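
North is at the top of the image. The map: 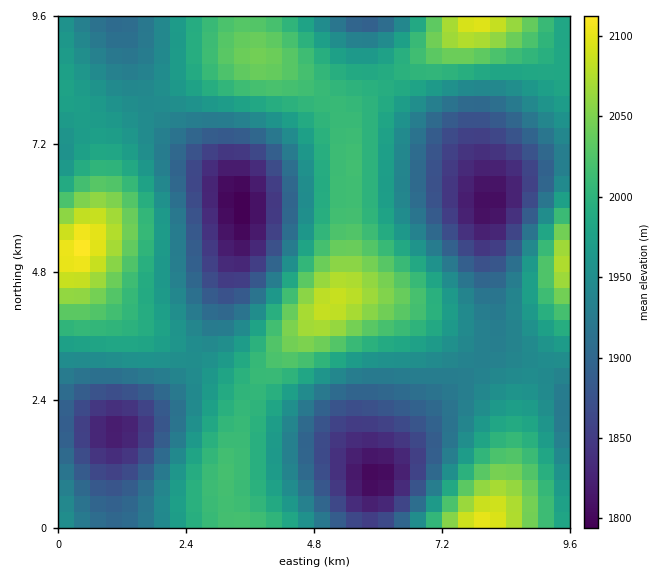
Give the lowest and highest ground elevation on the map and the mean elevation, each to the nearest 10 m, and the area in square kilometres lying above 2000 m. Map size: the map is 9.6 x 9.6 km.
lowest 1790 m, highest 2110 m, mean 1950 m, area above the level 24.6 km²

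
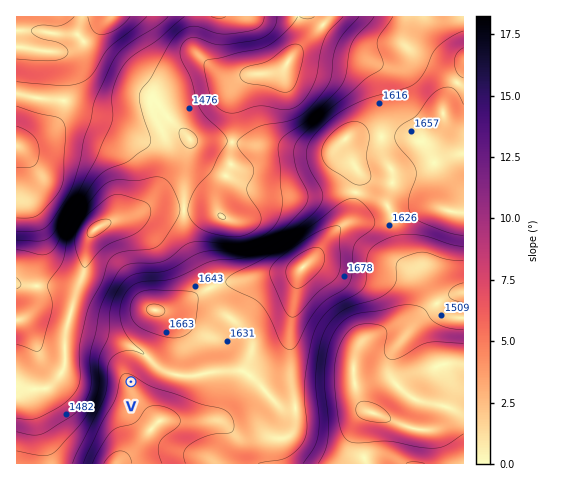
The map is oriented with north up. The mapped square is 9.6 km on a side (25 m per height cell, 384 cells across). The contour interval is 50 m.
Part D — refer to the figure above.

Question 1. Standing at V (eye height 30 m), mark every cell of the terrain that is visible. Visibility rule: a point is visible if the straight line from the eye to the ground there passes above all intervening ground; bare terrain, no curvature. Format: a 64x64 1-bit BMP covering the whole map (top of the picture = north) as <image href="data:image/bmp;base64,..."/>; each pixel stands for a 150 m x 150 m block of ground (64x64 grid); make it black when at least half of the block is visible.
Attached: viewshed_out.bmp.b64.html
<image width="64" height="64" href="data:image/bmp;base64,Qk0+AgAAAAAAAD4AAAAoAAAAQAAAAEAAAAABAAEAAAAAAAACAAATCwAAEwsAAAIAAAAAAAAA////AAAAAAD/DgAAAAAAAP8fgAAAAAAA/5/AAAAAAAD/j8AAAAAAAP+P4AAAAAAA/8/gAAEAAAD/j/AIAYAAAP4P/DwDgAAA/Af//g8AAAD4B//+HwAAAPgD////AAAA+AP///8AAAD8A////wAAAPwD////AAAA/AP///8AAAD8A////wAAAPwD//7/AAAA/Af//H8AAAD+D//4fwAAAP4P/+B/AAAA/h//AP8AAAD/B/wD/wAAAP/AgAP/AAAA/8AAB/8AAAD/wAAP/4AAAP/AAAf/gAAA/8AAB/+AAAD/wAAAf4AAAP/AAAAfAAAA/8AAAAYAAAD/gAAAAAAAAP+AAAAAAAAA/4AAAAAAAAD/gAAAAAAAAP/AAAAAAAAA/8AAAAAAAAD/4AAAAAAAAP/gAAAAAAAA//AAAAAAAAD/8AAAAAAAAP/4AAAAHwAA//gAAAA/gAD//AAAAD+AAP/+AAAAP4AA//4AAAA/AAD//gAAAB8AAA/+AAAAHwMAA/4AAAAAA4AB/gAAAAAAQAH/AAAAAABwAf8AAAAAADgB/wAAAAAAOAH/AAAAAAAQA/8AAAAAAAAP/wAAAAAAAD//AAAAAAAAf/8AAAAAAAP//4AAAAAAA///gAAAAAADwH/AAAAAAAAAP8AAAAAAAAB/4AAAAAAAAP/wAAAAAADP//AAAAAAAA=="/>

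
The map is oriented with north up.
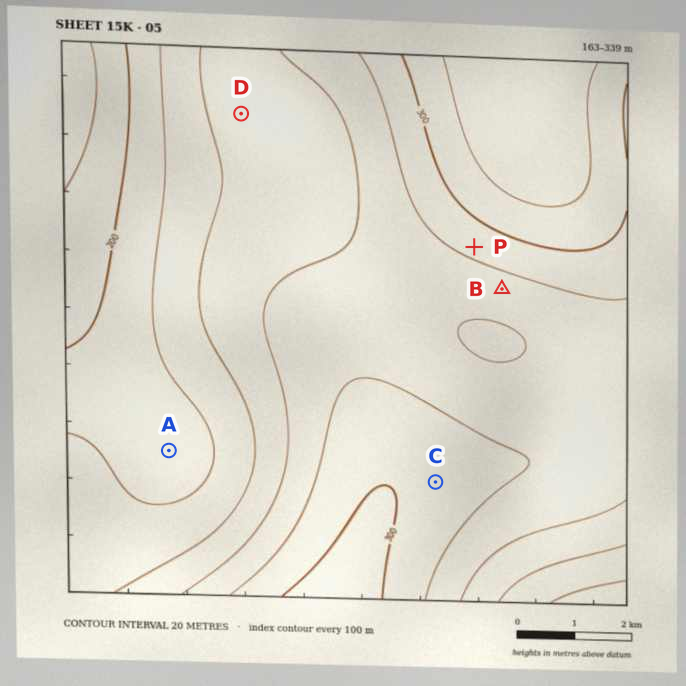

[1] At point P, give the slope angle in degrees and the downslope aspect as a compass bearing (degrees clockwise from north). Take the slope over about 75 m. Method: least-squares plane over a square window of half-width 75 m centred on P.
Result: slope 2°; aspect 206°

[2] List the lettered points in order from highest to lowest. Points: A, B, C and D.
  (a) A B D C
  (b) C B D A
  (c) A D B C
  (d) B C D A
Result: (b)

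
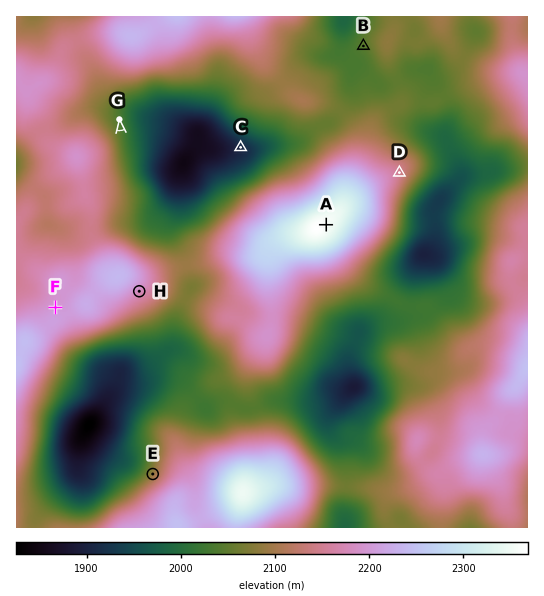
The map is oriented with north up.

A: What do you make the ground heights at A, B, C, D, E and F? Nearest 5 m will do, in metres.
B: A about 2365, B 2045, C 1910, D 2150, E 2090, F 2200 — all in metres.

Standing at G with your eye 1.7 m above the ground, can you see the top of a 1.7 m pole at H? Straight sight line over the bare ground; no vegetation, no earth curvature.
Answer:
no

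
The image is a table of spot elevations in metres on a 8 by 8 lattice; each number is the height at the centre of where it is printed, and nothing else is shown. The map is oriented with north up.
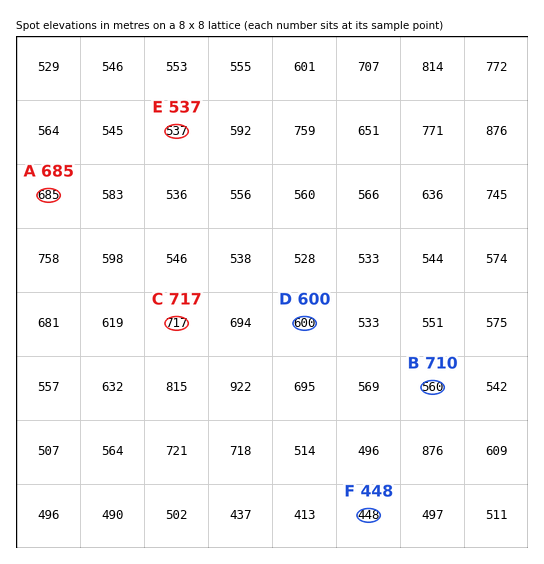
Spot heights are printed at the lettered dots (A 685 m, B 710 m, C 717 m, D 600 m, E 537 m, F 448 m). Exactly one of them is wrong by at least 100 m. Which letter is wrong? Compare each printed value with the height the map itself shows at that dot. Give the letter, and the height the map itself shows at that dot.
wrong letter B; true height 560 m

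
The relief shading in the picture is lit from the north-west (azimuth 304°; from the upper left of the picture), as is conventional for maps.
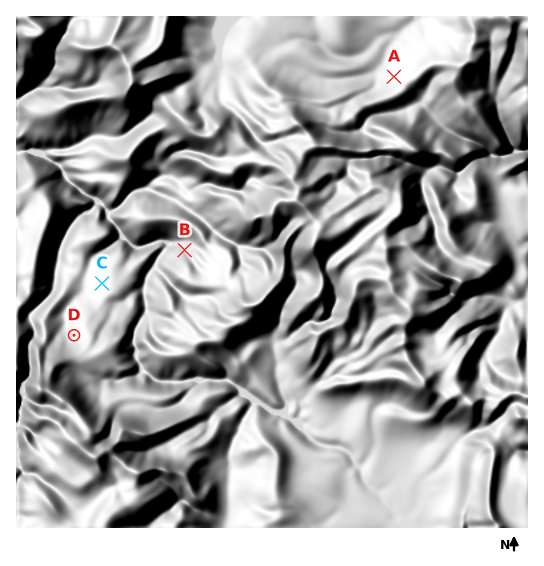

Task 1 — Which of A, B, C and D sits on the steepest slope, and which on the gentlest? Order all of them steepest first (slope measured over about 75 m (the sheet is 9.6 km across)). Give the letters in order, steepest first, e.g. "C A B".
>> B D A C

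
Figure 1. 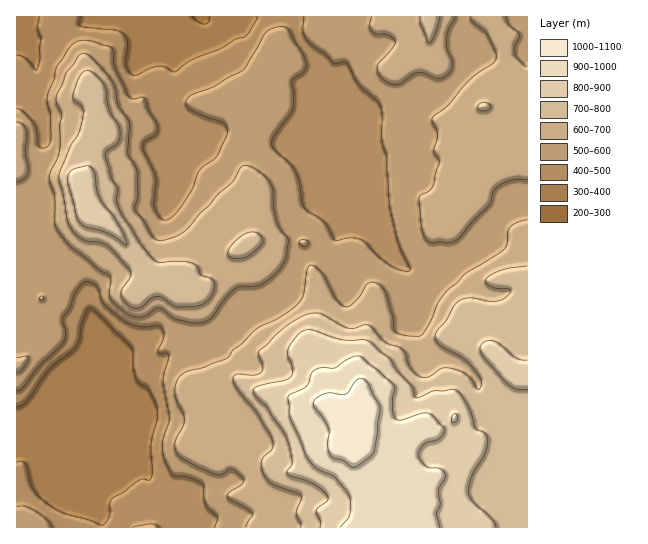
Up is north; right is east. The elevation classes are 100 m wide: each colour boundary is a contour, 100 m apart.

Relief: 300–1070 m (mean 610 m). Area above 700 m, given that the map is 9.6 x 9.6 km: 23.1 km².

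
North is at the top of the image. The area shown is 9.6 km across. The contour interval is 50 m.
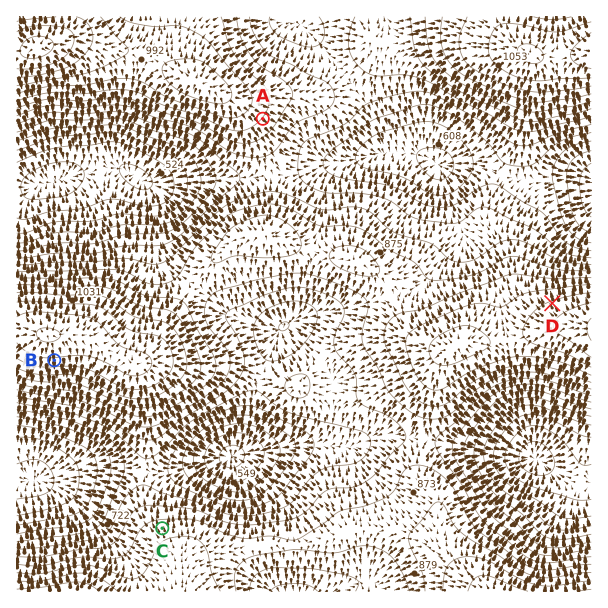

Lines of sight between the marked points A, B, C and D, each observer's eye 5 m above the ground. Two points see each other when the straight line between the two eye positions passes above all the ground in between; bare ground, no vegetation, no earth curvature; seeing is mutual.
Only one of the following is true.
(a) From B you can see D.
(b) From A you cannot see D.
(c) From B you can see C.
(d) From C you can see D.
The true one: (c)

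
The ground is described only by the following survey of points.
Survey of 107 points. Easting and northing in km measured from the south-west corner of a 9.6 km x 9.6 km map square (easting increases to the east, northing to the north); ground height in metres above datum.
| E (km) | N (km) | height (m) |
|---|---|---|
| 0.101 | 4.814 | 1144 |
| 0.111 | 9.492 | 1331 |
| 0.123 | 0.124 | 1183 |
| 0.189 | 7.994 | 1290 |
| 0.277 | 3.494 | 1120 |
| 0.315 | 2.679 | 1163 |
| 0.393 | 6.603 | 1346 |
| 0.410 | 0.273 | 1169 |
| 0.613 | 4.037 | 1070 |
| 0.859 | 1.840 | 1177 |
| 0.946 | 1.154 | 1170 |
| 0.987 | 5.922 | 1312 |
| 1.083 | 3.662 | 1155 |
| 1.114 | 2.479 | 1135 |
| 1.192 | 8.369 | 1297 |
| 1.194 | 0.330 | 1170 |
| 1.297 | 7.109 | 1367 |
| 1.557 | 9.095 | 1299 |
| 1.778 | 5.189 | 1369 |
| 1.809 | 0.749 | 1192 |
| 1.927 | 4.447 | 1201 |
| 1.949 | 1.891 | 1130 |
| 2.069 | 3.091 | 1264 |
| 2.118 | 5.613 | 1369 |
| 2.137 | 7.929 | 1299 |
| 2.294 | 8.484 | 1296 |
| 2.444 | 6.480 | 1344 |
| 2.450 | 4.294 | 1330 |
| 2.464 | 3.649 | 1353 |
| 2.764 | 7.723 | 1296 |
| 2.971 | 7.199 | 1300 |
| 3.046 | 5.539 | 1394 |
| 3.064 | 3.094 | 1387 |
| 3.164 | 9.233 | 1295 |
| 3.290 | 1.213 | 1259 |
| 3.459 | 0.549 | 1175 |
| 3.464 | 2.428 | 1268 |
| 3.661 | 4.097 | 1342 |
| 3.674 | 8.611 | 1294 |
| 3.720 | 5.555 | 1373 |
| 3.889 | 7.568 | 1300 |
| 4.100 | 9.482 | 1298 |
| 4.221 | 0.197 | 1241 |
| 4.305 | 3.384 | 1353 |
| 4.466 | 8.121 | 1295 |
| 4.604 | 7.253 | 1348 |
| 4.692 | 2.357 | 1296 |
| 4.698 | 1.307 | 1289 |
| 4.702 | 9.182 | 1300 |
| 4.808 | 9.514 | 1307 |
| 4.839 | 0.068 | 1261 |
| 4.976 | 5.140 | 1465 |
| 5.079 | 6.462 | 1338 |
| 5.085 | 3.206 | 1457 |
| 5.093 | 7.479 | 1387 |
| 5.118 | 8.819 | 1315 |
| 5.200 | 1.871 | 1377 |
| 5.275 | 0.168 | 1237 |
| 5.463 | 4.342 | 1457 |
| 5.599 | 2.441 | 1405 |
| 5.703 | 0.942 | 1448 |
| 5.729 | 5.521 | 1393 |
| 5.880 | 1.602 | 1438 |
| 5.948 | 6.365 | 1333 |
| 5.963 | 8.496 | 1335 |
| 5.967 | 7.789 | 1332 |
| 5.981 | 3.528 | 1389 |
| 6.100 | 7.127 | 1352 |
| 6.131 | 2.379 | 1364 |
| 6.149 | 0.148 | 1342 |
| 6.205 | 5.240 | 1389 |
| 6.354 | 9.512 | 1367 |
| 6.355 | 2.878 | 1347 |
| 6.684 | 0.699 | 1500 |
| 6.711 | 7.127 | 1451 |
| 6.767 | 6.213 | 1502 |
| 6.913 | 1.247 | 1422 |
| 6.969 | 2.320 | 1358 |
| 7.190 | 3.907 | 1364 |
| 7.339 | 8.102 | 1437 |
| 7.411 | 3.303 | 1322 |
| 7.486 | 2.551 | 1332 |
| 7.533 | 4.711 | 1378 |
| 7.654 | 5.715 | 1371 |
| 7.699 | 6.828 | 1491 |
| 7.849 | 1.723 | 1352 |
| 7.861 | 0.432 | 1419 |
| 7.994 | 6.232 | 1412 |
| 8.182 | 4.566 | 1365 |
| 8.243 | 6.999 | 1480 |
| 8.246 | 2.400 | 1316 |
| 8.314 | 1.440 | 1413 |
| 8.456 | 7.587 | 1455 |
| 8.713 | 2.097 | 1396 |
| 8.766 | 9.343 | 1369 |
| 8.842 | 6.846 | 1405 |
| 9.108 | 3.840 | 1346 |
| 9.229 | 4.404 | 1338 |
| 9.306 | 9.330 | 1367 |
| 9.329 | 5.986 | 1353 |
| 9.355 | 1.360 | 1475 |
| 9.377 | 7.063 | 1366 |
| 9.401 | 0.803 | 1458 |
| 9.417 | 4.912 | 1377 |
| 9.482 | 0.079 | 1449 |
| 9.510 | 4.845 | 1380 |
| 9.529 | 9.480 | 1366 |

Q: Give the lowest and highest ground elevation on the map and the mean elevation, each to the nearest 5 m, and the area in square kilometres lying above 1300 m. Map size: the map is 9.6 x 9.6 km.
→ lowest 1070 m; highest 1520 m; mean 1335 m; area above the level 63.7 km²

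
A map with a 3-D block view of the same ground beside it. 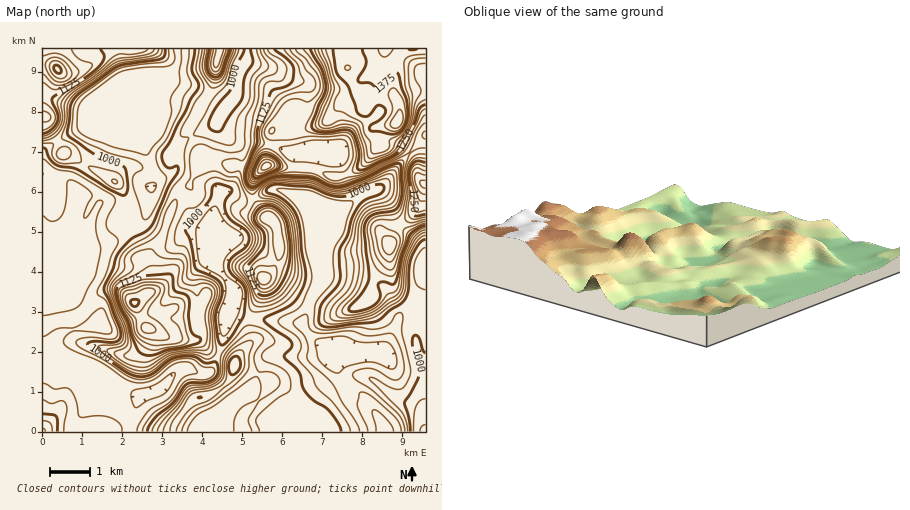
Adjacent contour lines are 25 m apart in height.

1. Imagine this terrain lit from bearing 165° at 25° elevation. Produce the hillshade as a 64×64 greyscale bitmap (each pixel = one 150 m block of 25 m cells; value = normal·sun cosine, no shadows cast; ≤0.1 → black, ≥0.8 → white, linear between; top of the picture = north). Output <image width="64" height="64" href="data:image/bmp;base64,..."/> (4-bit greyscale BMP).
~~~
<image width="64" height="64" href="data:image/bmp;base64,Qk12CAAAAAAAAHYAAAAoAAAAQAAAAEAAAAABAAQAAAAAAAAIAAATCwAAEwsAABAAAAAAAAAAAAAAABEREQAiIiIAMzMzAERERABVVVUAZmZmAHd3dwCIiIgAmZmZAKqqqgC7u7sAzMzMAN3d3QDu7u4A////AGeId2ZmZmd2VERWiZh3d3dmZ3d3d3d3d3d3d3d3d2VmVnh3ZmZmZ3ZUM0V5mId3dmd3d3d3d3d3ZmZmd3iHdmZFeIdmZmZndlQyI1mpmHd2Z4iId3d3d3ZmZmZ3iIh2ZlVnh3ZmZnd2VDIRJquqmHZmeZiHd3d3ZmZmd3iJmHZmZVZ3d2Znd3dlQyETeru5h2VnmZh3d3ZmZmd3iJmYdmZmVmd3d3d3d3ZUMhFGiruodmZ5mYh3ZmZmd3iJmIdmZmZWZ3d3d3d4h3ZUIREkabqXdniZiHdmZmd3eJmHZVZmZmZnd3d3d4mpmGUxAAAEm6mHd4iHd3ZmZneJmHZVVWZmZmd3d3eJq8y6hlMREAFauod3d3d3d2Zmd4iHZVVVZndmZnd3eJq8zdyoZERVMkiql3ZmZ3dmZmZmZmVVVVZmd3dnd3iJq7u83cqHZ5l0R5mHZVVmZmVWZmVERVVmZnd3d3d4iau7qqvN3cupq6Y0eIdlVmZmZmZmZVRFVmZnd3d4iJmqqpiImr3u7ty7piJXiHd3d3d3d3dmZmZnd3d3d3iJmZl1RFeZvN7/7cqWITaJmIiIiHd3d3d3d3d3d3d3d3d3ZDESV5qrzN3LuoYxJHiYiHd3d4iHiIiZiId3d4d3ZlQzIiNYmqmZmYeJhkMzVnd2ZmZ4mpmYmZqZh3d3iIdmVURVVWeJiHd3ZmiHVEREVVVVVom7y7qZqqmHZmd4iHd3Zmd2ZmdmZmd2d3dlRFVVVmZmeKvN3LqqmYdmZ2d3d3h3d3h3ZVVnd3d3iHVFZnd3iIdmeaze3cqZh2Z3ZmZnd4h3eJmGZneIh3iYdlV4mZmZmHZmeKzd3LqYd3dmZmZ3iHd4mZmHZ3iHeaqHZXmruqmZdlVVaKvNy7mHd3d3ZmeIh2d3iphlVnd5updlabzLqpl2REM0V5vMy5dmd3d3ZniHVERoqXVFZmeal2VovMu6mYZEQzM1aJrMp2Z3d3d2ZmUyEjRoh1RFVWiId2i8y7qZh1REREVmeauod3d3d3ZlQhABESRndUQzNXiYeJu7qqmIdVVURWeJmph3d3d3d2VCERERI0eHUyIleamHeJqqmYd2ZVVVZ4mpiHd3d3d3dlQzMzRERnh1M0V4mGVVeZmYd3dmZlVomaqYd3d3d3d2ZVVmVVVVZ4ZVZmZVQ0RomYd3d2ZmZmeJqph3d3d3d3ZlVWZmZURGd2Z2VCISRWiZd3d3ZmdmZ4mqqYd3d3d3d2VERVZmVEV3d3ZkIRJFeJh3d3ZmZmZniau7mHd3d3d3dkMzRWd2VWd3d2VDIjV3iId3dmVVZmd4mrupd3d3d3d3ZUMzV3dmZ3d3dmVDRWd3iHd3ZERWZmZ5vLp3d3d3d3h3ZDNGeHZ3d3d3d2ZmZ3eId3dlRFZmZVec3Hd3d3d3eId2VEV4h3iHd3iJiIh3d3d3d3ZURVZVVpzud3d3d3Znd3dlRXiIiId3iZmZmYdmd3d3dlQzREVWnO93d3d3dmZ3d3ZEaJiZmHeJmHZ3dVVnd3d3ZDIiI0V63nd3d3d2ZWd3dlRXiImZh3d2UyNDNGd3d3dkMRERI1esd3d3d3dlZ3d2VEaIiamHZlVTABEkZ3d3iHZCEREiNYl3d3d3d3d3d3ZkRXiImYdlVmUQATVneImqqGQiIjM0eXd3d3d4mZh3dmVFZ4iIh2ZnmWMkZ4iZrN3cp1REQzR5d3d3eImqqYd3dURXd3iIh3i92omru7zN7/7cqHVURXh3d3iJmZiIh3h3VEV3iJmph5///u7u7d3d7//sqGVFZneImZmYdmaIiIh2RWiZqqqVW////u7suYis///bdTRUeJqqmHdlVniIeIhlZ4mZmZQTr//buql1RFeu//62IjOJq7qHZlVVZ3Z3iHZneIh3dQAnmXdmZVVURFnf/+owEoiaqXZlVVVVVmZ4dmZ3dlRUEAEkVVVVZmZURq3//YISh2d3ZlVVVVVWVVd2VmZlVEUgACV3d3d3d2ZVes3utjOXVVVVRVVVVmZURndVVVVVVUIkaJmZiIiIdmZnibzJZNuFRERVVmZmZlRFd2VVVVZmVFeZmaqqq6qXd3d4rMqG3bhlVWZmd3d3ZURndmVWZmZlV5iIiazd3Ll3iJnN25i8yodmZ3d3d3d2VEZ4d2ZmZlQ0aHd3ic3dy4d3ib3cupq6mHd3d3d3d3dlRWiIdmZmZDJHh3ZVervLqHZlery6d4iYd3d3d3d3d2VEV5mHZlVVQzV4dlM2iZmZh2RGmqplaIiHd3d3d3d3dlRGiYd2VEVENGd3VDR4iIiIdlZ5q1Z5qph3d3d3d3d3ZVVomHdlRFRERWZUM1d3d3iHZnirZ5u7qYd3d3d3d2ZmVFeZh2ZVVUM0VVQiRnd3d3d2aJp5vN3cqHd3d3d3ZmVUV5qYdmVVUzNEVDNGd2Z3ZmZniIm97u7LmHd3d3d2ZmZnq6h2ZVVUM0VVVWd3ZmZlZnd3ibzN7u25h3d3d3dmd3m8uXZVREVVZndmeIh2ZmVXd3eJmZm87typmIiId3Z3ib25dlQ0RWZniHZ4iId3ZmeHd3d2Zni83dy7qqmYdmZmnLqHZVVmd3eIh2d3iHdmZ4iIVDRWZnm93e7dy6h2VURqu5dmZ4iIiIiHZmZ3d2ZnialDNFZmZ4q83d3cqHZlQ0i7qHd4mZmZiId2Zmd3Zmeau0M0ZnZmeJq8zMuYdmVDN7uod3iZmZmId3d3d3d2Z4q7"/>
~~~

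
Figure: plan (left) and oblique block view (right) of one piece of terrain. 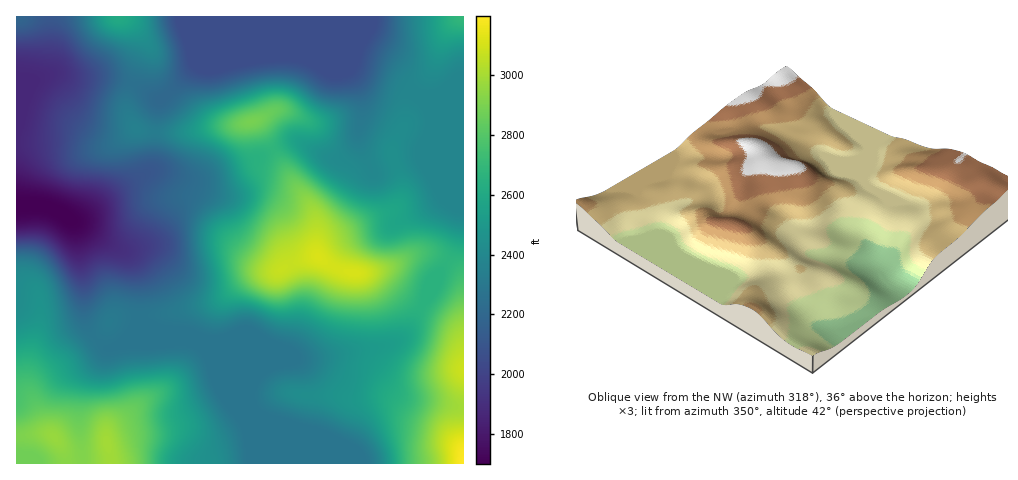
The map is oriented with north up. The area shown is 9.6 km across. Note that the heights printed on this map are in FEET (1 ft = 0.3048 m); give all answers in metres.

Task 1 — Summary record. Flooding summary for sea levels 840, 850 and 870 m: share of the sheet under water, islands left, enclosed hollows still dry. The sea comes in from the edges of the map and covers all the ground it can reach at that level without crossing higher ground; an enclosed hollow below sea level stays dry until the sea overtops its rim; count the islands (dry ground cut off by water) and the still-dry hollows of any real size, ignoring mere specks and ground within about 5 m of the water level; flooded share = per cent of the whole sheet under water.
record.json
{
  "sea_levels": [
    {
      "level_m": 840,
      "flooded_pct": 83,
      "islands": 2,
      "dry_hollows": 0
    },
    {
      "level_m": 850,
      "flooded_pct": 84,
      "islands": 2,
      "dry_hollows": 0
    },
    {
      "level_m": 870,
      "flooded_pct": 88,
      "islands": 2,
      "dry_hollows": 0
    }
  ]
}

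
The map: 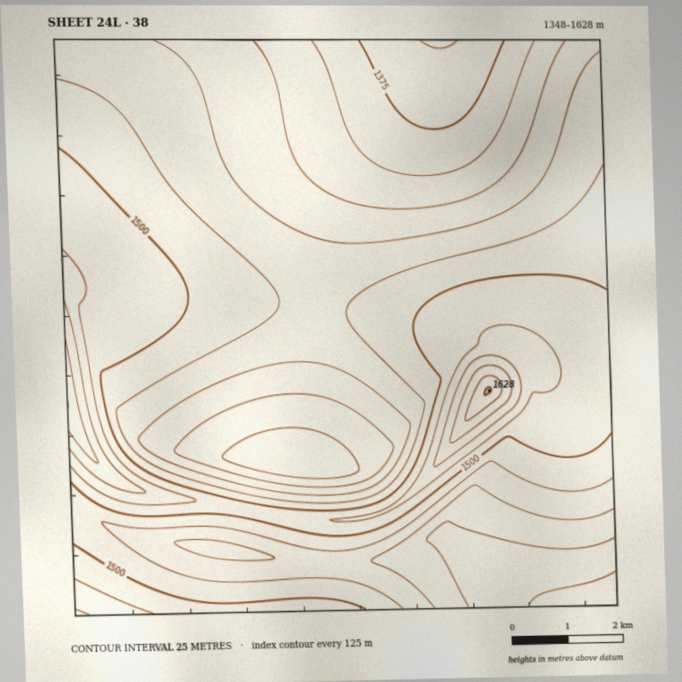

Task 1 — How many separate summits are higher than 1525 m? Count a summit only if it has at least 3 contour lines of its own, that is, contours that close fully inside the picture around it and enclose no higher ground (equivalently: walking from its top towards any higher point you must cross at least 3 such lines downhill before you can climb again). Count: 1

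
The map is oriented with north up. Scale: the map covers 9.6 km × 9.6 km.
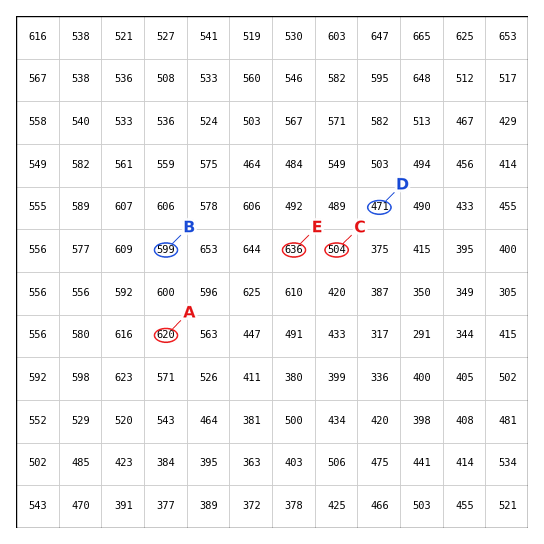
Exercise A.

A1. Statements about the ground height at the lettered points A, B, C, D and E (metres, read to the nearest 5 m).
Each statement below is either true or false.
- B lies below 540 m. false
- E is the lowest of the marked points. false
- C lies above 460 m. true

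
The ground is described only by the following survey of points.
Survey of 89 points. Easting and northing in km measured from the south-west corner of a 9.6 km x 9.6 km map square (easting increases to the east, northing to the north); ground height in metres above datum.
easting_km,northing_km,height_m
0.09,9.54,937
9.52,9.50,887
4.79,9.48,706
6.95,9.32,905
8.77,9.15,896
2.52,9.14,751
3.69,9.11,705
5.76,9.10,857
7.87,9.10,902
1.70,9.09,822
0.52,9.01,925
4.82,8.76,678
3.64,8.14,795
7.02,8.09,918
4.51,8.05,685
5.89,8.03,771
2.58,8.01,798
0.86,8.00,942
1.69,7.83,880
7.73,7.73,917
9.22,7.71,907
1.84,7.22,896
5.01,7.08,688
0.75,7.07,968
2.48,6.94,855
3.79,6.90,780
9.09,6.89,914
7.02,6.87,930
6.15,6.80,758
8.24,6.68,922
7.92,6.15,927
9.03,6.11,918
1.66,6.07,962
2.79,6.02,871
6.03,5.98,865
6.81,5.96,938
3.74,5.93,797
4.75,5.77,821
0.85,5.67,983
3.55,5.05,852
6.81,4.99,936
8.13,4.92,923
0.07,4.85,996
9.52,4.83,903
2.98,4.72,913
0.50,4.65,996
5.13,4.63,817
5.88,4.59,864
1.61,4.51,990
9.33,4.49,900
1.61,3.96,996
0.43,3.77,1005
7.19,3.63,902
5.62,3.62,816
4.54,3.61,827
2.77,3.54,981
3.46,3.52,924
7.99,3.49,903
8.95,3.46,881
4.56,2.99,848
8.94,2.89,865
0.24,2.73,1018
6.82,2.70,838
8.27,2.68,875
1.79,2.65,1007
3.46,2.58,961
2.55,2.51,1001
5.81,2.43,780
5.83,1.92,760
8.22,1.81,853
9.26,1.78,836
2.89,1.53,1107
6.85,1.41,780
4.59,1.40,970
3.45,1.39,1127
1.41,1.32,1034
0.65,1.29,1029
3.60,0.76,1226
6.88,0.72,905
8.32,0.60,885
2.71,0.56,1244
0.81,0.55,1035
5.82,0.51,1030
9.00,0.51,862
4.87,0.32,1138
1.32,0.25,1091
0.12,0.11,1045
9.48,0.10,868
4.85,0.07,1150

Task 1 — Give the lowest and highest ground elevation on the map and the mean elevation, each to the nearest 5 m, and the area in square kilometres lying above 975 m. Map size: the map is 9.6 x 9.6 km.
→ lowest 665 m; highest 1255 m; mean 905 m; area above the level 22.2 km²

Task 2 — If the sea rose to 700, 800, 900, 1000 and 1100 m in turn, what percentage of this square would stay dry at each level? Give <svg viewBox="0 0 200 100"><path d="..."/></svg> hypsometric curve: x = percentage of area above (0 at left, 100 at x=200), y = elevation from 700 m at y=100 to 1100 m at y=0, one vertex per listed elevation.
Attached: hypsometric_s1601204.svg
<svg viewBox="0 0 200 100"><path d="M193 100l-26-25-60-25-75-25-21-25"/></svg>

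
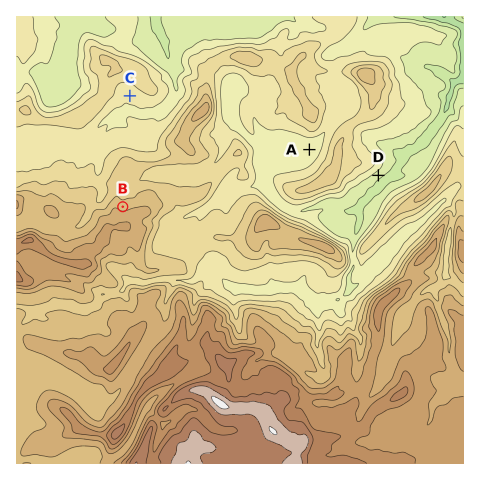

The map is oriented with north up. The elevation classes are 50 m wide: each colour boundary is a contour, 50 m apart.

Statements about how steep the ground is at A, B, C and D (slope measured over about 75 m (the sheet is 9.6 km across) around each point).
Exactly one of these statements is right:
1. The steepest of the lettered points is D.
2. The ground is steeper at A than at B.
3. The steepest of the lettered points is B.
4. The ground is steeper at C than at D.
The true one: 1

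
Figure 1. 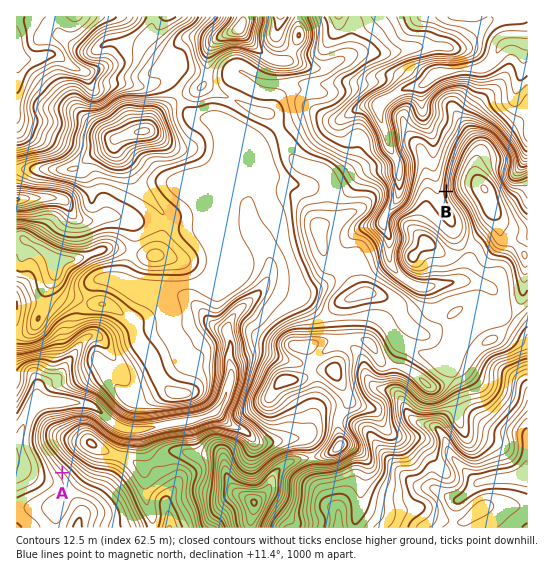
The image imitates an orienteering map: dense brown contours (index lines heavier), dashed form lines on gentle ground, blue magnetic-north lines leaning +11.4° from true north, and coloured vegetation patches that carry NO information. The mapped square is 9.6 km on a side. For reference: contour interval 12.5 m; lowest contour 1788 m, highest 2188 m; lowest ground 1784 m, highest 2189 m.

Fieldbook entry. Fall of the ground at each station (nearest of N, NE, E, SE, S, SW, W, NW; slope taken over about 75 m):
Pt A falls SW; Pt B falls W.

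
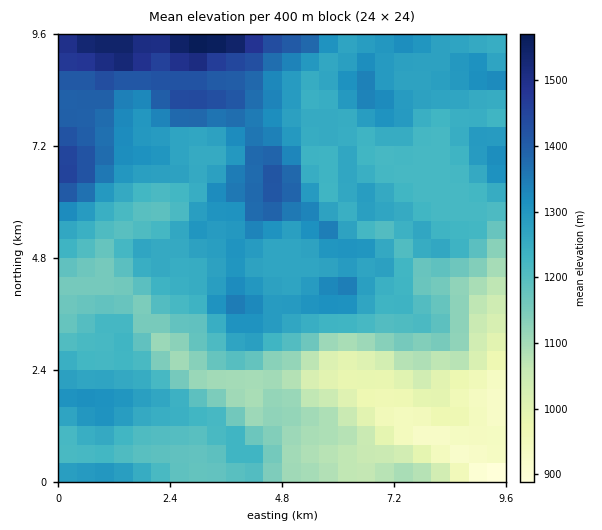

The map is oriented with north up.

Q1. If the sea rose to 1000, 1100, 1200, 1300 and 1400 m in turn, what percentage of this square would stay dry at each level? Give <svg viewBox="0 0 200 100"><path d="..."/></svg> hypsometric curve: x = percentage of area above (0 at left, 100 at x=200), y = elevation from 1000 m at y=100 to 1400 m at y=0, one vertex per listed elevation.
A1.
<svg viewBox="0 0 200 100"><path d="M186 100l-18-25-31-25-86-25-34-25"/></svg>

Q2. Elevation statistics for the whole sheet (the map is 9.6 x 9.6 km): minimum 880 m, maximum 1580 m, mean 1230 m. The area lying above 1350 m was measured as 12.6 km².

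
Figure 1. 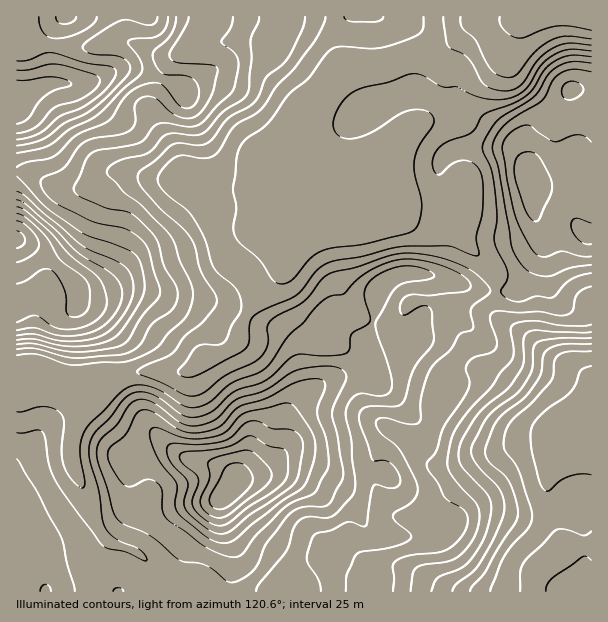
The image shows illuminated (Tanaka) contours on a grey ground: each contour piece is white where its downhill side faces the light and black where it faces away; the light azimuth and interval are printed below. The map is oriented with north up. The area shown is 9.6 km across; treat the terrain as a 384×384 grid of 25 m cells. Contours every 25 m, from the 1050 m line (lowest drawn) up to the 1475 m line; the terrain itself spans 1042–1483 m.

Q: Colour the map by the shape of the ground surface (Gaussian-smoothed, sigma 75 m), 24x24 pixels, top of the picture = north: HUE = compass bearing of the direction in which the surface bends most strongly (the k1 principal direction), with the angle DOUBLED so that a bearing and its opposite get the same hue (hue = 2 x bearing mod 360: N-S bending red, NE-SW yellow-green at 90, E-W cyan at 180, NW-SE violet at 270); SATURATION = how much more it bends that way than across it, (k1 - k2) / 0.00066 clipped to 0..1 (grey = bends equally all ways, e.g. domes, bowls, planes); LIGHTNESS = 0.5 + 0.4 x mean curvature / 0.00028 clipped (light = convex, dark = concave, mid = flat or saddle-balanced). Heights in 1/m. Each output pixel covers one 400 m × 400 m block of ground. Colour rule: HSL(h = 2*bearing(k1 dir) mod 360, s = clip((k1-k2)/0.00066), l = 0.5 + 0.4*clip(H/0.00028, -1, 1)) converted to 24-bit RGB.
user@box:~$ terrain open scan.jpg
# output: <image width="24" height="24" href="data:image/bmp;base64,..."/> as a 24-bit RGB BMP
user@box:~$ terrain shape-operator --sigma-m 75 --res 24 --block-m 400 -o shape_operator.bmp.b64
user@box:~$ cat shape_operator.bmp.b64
<image width="24" height="24" href="data:image/bmp;base64,Qk32BgAAAAAAADYAAAAoAAAAGAAAABgAAAABABgAAAAAAMAGAAATCwAAEwsAAAAAAAAAAAAAXHaUw8KeSkmOcoOgnqyudUyUkV9LhXVbjGVHzLA9K19Ucrt8qYSufFKIeI53rKB8eUdNfEcslYYjMYkkOmhuaG5/YI+ViLeQbYRwp7B1XF19WYt3hFY+WCIxmqxmfTNFpLIvl814VGqIWaVTYkRBg21gjFI8nmYxqDF7jH69p8Ofc6F0J09OQnFcc4B2hJJkdJd+g6SFc36afh52qEc+Y7G0kDZifhsz3/yEQpIyUYI9Q2w8ZC0qOXY0gc2nfZrQeW3Gt6HO3crVmIm0W02sO5+rUml6kI1kgK2LdpKJSEeZchB9ydmtS2SbbQ3r39H6+dLTiVCxjZ9JIzw0V8mjWLvEWcFvYDUzR5lCUqt8ycGmy4bQgpXBPj60dkOnl5urnqKBdKdyKwk3qCk7wNSRXUNtKzQUGHwO99S599L52MT1nK/rQ6rChL2tMiihnZvRg8zWY6yXYpx6g4imtHWaTjVtUXCOo5KOqYF+oaVXEAAzyebHwaqXYiaKwuP7zOn/stX4573Lrm3E1ZOsZoyxdK2VJzV4lNOXfilSxdE9Nm4tTVgtjWBIdkd+W3dygYZetGGbw4CBACVRn9XH2WiyhuDjjf/NMTdvaiJM87KJhE+H16+jqYe3hW6XSnOOYSIinT8+08aLfGFPT3hGNV44ZVBrbHd8f4B/X1Klz6CxHi6AHF9TzqDL2PPZRmCRIhw1UDx11+K94HHRzZNuqFs3emY6PA4ZZI8oSdOGwXukyn6ajVFMVWg3JWo5SXVZaoByYHI9gGQzfWtKKGg/CKkA698iXBYdJSU5O5RkjKxXhUtv5qK76rbhtnDQU03ay+XmXoGaQnp1xoitz4/XvqHMV5ezPJmqV3qILi4FMxoAcGoAJC8ESYQAN00CQm4WKWI8H2wdUmYzY01BrM1MkbRX4kaxvFSAqIh3xF+GRHVEUHpBm2ROucyfa4O+QhkqTjsZFCuum7Xmqd/LgtrDbuDDWX+6qHduNl9cRZ1TLEtXTopGtchhcEYwfm01ysiYX1iJs3ChrZPBd02on9bCx3tgSwQghRUrsbg1aWf7n7Pt7Nvw1tHpcKS9OUlthq2cXIGycp6fIoSXYbzSt4vTy4LMbbe0yDsnVLAtT5Z2rV5og6VUhUclihAnYD63s9rqxtT1W4pcSWFuzOW3j5jJ3K3dSmvWlqjMZoG+dX/Ac1ibLWxCJUc9y4GAolW/uZLp9Zy4L14gnbQyjdvjS2TzqoLgv2HCqstnP0YsYKBJPeC4sPXfolDCxn6iq3GXaFFzh55fRDpbmXZ9cGeENWRlObtcgKXAPqHQ7dH60cz/zNP/wlPnTAc6ijQ7vpGCvnWIqz501fD2sf7/TSp1fE1mpIBzw4qiZ2CuqYOtUTxwe4VofGJwaH51R4tAW3UrNlQbPWMOZkkMcTALeTMsZiyTq3ax0MeMb0uz0sDg5PXWfhxvdTBhY2t1sK6Ikpx8kVuNlkBigVx+cIN6dHB+foB+fYB3f39ydn5pZHlTZUVNsJ1nZYB1MzBpsjtq0+u0P2aXfcqC3XgAKQsKZGwudnpSg69IhW9KZkVWkFNmjYBtcW+GdHJ/f3+Af3+AgH9/gH9/fXx/WENssMF4b3iBIxROzqdm2OWkSmqMqolkViwIlY04TKJJSFwyhGQgeWwZJjkhd2U4d7BUXnSAdXV/f3+AgH5+gIB4foB9dnKAUkWSz8SbaU1cFg0op+Ca4/DbVjiji7qqZJklQ8ktYF48Xj49maFjpcWaRyJRhL43N8I+RlxdXn5pfYCAh2qAmHFdaoVSXX1nP3yJxpqvkmnUGiT2x/HKysFtXUaApH5y4NvwolzEgVZHKbiCfs/QujnJyyK4vuurT3ZGNVYwNo1PW356X2OMvYO+vZmuXouDSW9ZTn1AhIdUHp+fzbHo4JC7iFlTf5pRz4rDzFXd58nrdtJwDzQUGhYtj6nb3tzvnl3Xob/ZRZWmOWRZT4FqVZqPv5y3sn3EenmsYqCmYb1+JNijFmFo/zyi74Sjvq11kGPe1sfx1Nj388z/5cz/NbD/Z+zx3IfFz4/FdnGqvjmLSo51SYVuSHdXZoBDd4RQpoiKeWydss2hPHVcEiAhG11w7N/h3tnyN0UZjIgAMTIBMD0KzE8SiywJDjEGOU0dyLBCuTuQx2PBvou4T3J8ZEtUhIFTZYNDXYAyPpY1nb5igkR0Rmh4B3ZWbeFPnMR8ZUKE4JayxK/kNZjeVSPN79bjd7bgKSWkjc1+Tl6TXqidu4WSZlmyb166jZC4m6G4iam1erp7QFxMh3RYV2hcNXM2RXEGMy8A"/>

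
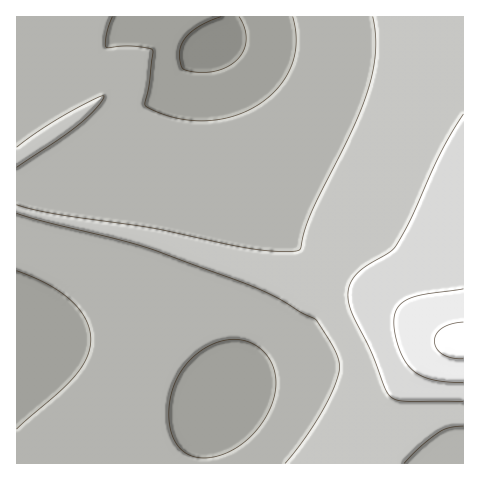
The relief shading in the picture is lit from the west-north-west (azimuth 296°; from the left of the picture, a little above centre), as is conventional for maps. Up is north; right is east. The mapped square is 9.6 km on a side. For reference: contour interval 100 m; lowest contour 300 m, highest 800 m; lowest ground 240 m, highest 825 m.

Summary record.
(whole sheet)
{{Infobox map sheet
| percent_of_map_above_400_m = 84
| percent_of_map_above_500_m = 33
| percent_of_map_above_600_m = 10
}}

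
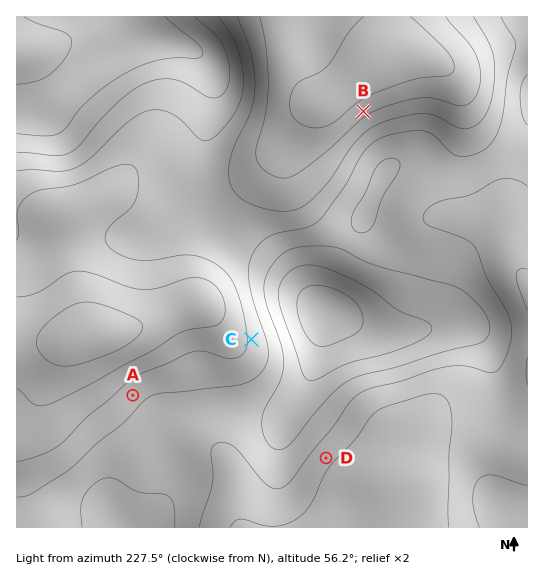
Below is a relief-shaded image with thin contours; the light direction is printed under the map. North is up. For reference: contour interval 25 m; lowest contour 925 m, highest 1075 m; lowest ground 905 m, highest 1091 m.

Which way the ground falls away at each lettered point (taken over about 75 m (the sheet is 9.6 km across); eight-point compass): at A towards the NW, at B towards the NW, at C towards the W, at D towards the SE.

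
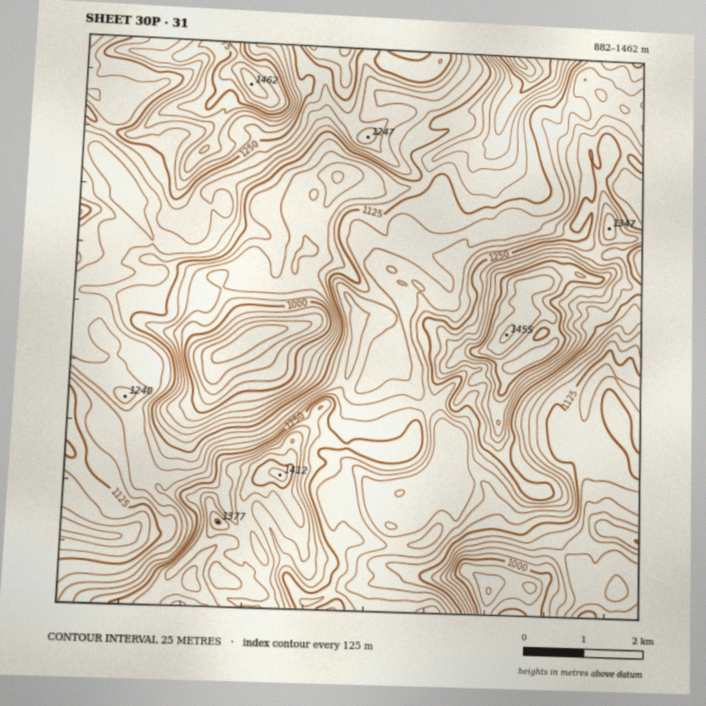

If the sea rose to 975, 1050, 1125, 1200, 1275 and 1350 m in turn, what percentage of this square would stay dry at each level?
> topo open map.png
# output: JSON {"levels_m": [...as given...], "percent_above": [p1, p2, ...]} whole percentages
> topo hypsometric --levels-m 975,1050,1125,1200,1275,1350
{"levels_m": [975, 1050, 1125, 1200, 1275, 1350], "percent_above": [97, 91, 72, 40, 18, 6]}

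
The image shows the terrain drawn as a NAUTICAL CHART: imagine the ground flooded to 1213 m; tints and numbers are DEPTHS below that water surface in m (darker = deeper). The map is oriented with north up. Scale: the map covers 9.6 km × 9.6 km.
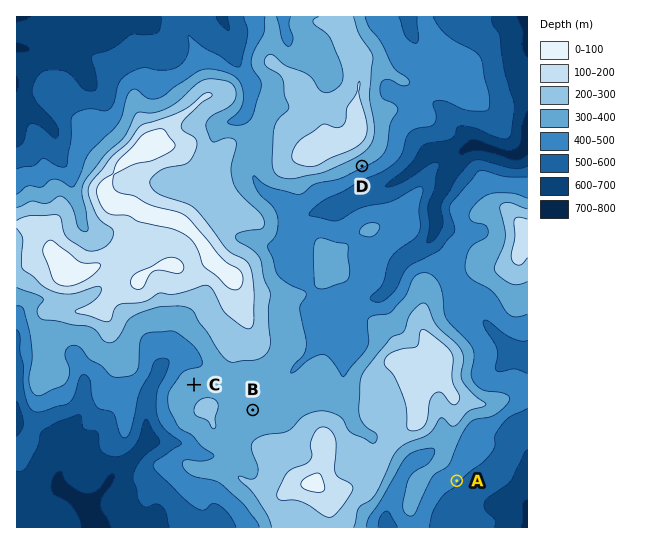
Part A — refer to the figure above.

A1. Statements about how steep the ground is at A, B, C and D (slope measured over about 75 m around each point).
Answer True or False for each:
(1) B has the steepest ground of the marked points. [False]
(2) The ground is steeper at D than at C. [True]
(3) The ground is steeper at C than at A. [False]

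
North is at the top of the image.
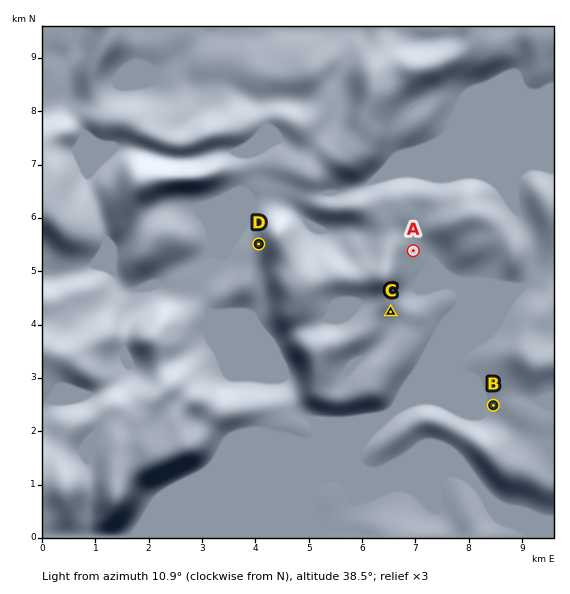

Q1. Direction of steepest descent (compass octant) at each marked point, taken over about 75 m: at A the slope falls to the E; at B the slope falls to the W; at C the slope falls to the SE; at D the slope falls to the W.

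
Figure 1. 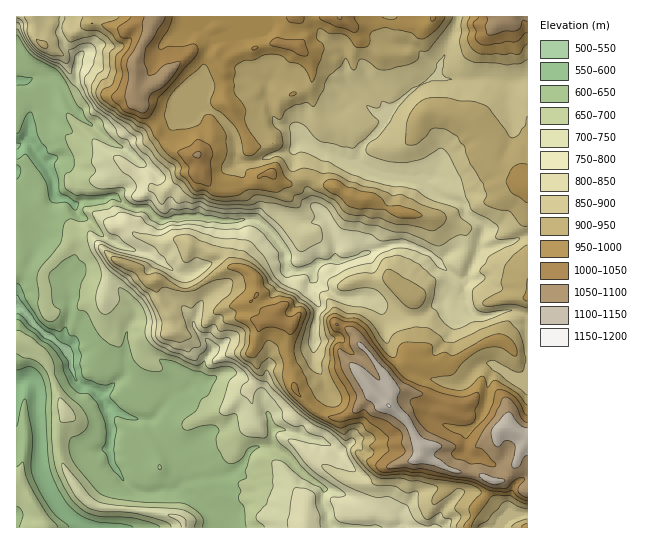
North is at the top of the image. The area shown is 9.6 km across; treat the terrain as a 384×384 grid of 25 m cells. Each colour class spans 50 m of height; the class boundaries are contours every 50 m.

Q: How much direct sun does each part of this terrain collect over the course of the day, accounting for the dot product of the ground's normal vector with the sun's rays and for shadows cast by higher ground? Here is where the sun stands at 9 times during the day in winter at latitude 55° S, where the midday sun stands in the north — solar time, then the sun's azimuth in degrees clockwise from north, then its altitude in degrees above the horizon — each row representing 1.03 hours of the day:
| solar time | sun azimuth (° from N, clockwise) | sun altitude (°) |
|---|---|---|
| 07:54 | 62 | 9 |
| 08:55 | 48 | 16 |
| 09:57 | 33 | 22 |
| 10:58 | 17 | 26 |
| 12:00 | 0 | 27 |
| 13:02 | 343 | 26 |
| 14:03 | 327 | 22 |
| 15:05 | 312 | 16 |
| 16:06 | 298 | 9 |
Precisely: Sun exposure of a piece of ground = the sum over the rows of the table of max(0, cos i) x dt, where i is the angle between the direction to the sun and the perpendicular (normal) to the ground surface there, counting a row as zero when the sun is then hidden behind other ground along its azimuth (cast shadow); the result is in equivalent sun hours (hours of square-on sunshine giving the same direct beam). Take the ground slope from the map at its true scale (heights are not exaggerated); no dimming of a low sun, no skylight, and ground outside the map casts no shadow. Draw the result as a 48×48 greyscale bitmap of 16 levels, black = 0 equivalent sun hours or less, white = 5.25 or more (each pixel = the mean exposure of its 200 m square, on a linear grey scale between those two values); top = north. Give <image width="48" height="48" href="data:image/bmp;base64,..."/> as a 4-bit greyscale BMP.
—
<image width="48" height="48" href="data:image/bmp;base64,Qk32BAAAAAAAAHYAAAAoAAAAMAAAADAAAAABAAQAAAAAAIAEAAATCwAAEwsAABAAAAAAAAAAAAAAABEREQAiIiIAMzMzAERERABVVVUAZmZmAHd3dwCIiIgAmZmZAKqqqgC7u7sAzMzMAN3d3QDu7u4A////AKqsuFMzMyJImJmYd4mZh0REVnU0a5Rovne7dCIzRpvv65mIqqmZmIiIh3dkdoZVVXm4ZHzu//7duYiIqZmZiLmHdliGaagxEIuXV7yquIiZiJmZmZm8mFRDIjNVMSIAJ6qGa8qaeIeImZmZiJm5M2iDAAAAAAOJWKmHnKmoiYiYiId5iJpzWahEQgACas3Kdqd4qpqomZqZiIdomrhXmpWMzLd6vLl3l5iImIiJmZmYiIiGiGR6p1qomIiYiZdmh5iIhniJmZmHeJmFJHqVMiNneIru3LqGWJmJdXmYq6mIdmeHdlQjERA0VGvLhnzKrpiIiaqrh3maqHVohnUhSZMjJKuGZ4rMvKiZrKuGeIiZmalndVMnu7pWerh4mYerzKiJzduJmYiImZqYZTN6mHd3uXit/+md/Zl5u2NZqIiIiJmYQ0ipl1V7m+/rqcu+yURZqHd2h2d3VDVkJImql2e6rrh3d5zKiEN6qJiId3YyFFERRHm6mYy47IiZmHeGV3etp4h3h1IRQ4mJZniZmblt6qmby5ZWeZvqVoh3h1IkZzWadndmebjNu8zL3cuYqs1SZod3eJmJojIldFVmZEvtvMzLvN3cytZGZ3dnaIeKeEZWmIuGfP/8qqq7qbzeyYSJiHdmZVapaad3m6jszv7KmFV6moMjQ1iIiIiHU1iFV6zLiv/9nbmYdXh4mYqpd2iIiIl0IzVrpmiarP/KuWVWV6uoiKu5mXmYiIhiJsz93XRXrdzKm9y6mru6p4iZmYqYiHZCa+6FWMud/JhWrN7su7u7d4qZqpmpd2SP/7d3VmvuyphmRme87c22ioq7upmal3r8ZWd4m+7cu5V3eIhlepY1aIiJzZmZmZxkeb7e/t3culaZiHZVUiNWZ4inVpmZmseaq9zv7LmalFmZl0IyMiNWeKhnhpmJq4vd7XIhEQAAA2VXdUIjR4m8unRWd5mbtqvcQSVCEAABEhJUIkRXrd3uyXh2ZpmYRDMTmmhVIEZlETVDI33/7u2oiIiId5mYmYh2aJpyRZqpZnqXrf/uy6mZmIeImYmnqpiHeZVoiJq77LzM3tuoh3eIh3eJmpp4mIiJp0MkaIeGfOu8u5iHZlZ4h3iaqslnZ4iqZEWM25mIdUiqh3eIh2Znd4mZqleIiIljN2erzJl5qamHZnd6qpd2Z4maqmeJh4ZUIVmZuqp5mrl3eImYmph1Z4mqqXeJiGIhAUiYmqZ5mmZniZmZmql3eZqqmYiIl1MTVneIiXaZmXRHiJmYibu7u7uqmYiIhlaJiXRoiJupiIhmeJmId5vMy7upmZiHZXvbqZU2iImZmJqYeHd4d3iru6qpmlUyNry5iKtkaHeIiIiHh3aHZ3eJh3d3d2QQJpqImazHV3l3eIdWd3d2VlZ4h2RERVIUhGmc2oq8h5mWRERYiJdHiJhWiFM0RUSaYhRkemeryZmayoq6qGVpmHVVeHU0RVmpeCE3aJaJqYiZmbmZdCSHd3dUWIhkNEiZmqq9ypd5mZmZmZdnRFmpmZmGaKqYdg=="/>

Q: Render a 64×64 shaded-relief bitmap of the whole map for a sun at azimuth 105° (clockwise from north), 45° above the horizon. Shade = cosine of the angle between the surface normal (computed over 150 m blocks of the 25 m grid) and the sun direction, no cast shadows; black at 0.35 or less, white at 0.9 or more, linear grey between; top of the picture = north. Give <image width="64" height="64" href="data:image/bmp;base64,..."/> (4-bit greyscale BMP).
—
<image width="64" height="64" href="data:image/bmp;base64,Qk12CAAAAAAAAHYAAAAoAAAAQAAAAEAAAAABAAQAAAAAAAAIAAATCwAAEwsAABAAAAAAAAAAAAAAABEREQAiIiIAMzMzAERERABVVVUAZmZmAHd3dwCIiIgAmZmZAKqqqgC7u7sAzMzMAN3d3QDu7u4A////AHeKvMuqqqqZiHaM7bqpd3iIeL3Kiaqqq5iKpzKe26dCd5zLqHeaqpiIiavcqqlmeIh4rbd5qqq7lmq5dWvdypiIvcp1WKqqmYiHirqqmXd4h3i9pnmZqqqGWLp2at3bmIrNt0SLuZmIh4iaqamYiId3eL2WiZmaqZdXq5dnvclTrNyVN7y6qqmZmZmZmZmYh3eIrKd3iaqomoeKuoZ4mFPN22NKzLq6maqqqZmZmZiId5qqdWiJmqmamZmYdEjNtt3ZQ4vLq6mJmruqqqqZiIiIq4VomYZGqoiHd3mYmqvL3sc1vLq7mJmZu6qqqqqIiIqnRpqoURWKmZiKu6mZd6y9xifMqrqImZmqqqmZm6d4mnRpqpQTVWZoq7y6qYiHm53GOcu7uniZmqqqmZmauYmXRYmqcTZVZkSMzMuYiKh5jNU527vKeJmqqqqpiJq7qXV5qpdmRFZmVYq8y4d4qoeMxTnMu8t4mqqZmqqIiJm7iKmJhFmFZnZHqqqqhUaamJzEKLzMy3eaqZmaupmHec2XiHdCjJZnd2rLqqqWI3q6nLQnrNzKiamYmYmZmZd5y3eYMTesuHh3rdupmspCScyrpCa8zMqIiaqZmIiIqXrKdlEXqGaZeIvNypmrzII53pujJ7u8yXiaqqmZiHZ5mrl0AYuoUkh3rdy6mZq9pDneiqQ5yqumeaqqqpmYdmibuEAIzKhTNYq827upl3u1Wc6JlFvLqZh4mqqqqZl2VoqVEGzMp0NGmqvLqqqYaKiKu6l0jNp4q6iZqqqqqYdWdnUTjMuEM1mqvMuqqruHmqqqymaux2mqupmqqqqZqoUimDWcylI0eqrNyqqqvLmbqqrKic7Gaaqpiau6h5mLgxbKVa3IMSaZnLuqqqqrzLqZvKqb3bVoqqmJqodY3GVSOtt4zsggOIi8uIqrmZm8ypnOmqvMhWiaqYmGVpvetDIXy4nf1wBGa92meau5h4q6qt6rzKiHeJmqh0JZvO6YcwS7md/pMiN83ZZ5mruGZ4mr3su6eJiImbuGEEnNyomnI6uZ3/gSVqzcl3iau5dlZ5rN23ScqZiKu5YgSc2HmIdmmqnP+QGIm8uYiJq7qYdleb2oJqypl4q7phBazIWIdniIq537Aod6upmZqruqqZh4rDNIq6iHi7ulAYu7p1Z3iZeMytwziYmpmIrNuqqGi7qYJHmrqHZ7y4IFu6q6dlVpumi7qFeqmZmGit7bqmV5mZlGiaqpdnq5MUm6msyoZUe8qJunZ4q6mGeavdypZXiIiHeaqqmGeZQTe8unerqGWN3KiqdVabuXeaqs3KqGd3eImZqqqYdnU0eJu6dDeqhp3tuZp2ZVeYaKqru7qpd3d3ipiaqphkEWm7mpmpY0eJvN7Jq4eHVnVHqqu7mLt3d3d7qYmqmFAFiZqoeKuYZoms3aecuqmHZDaaqrqHrJZnd3qpiJqXEGeIiHh3m5mYirvMpYu7uqunVXmqmKmct3ZmaqqYiZY2mXeIiIebqZiZu8tlm7y5q6mqqYiKu6u5iYZaqph4h4d3eJmFZoqZiIirt1eavLmqqZqpiJvLq8l5qqqqmIiIdViaqoRFaIiId5uFeaq7qJmZmJqZq8y7yneJqqqYiZdEZ4m8uYiJmqqalliqqrp2iZmYmqq8zMupiIiaqpmahFZmiqlpy7qYiaqXiqq8uVR5qqmau6q8yYiZmIqZqpqXdmeHl1qquXaJqsuZm+2nRGm7upmqqaqXeJmpiZnLh4qrpzWJiqh3Zpu8ypm93JZmiZq6iauqmZh3iJmZmspWmZq6hVeIhjaau7uqq8zbdoupiJmZqqmZmHeIiImauUaIiZqYeJUzNry6qHmsy6qXiqmZmZmqqZmHeIiIiJu3V3eIiJmYdBJYzcqXVozaiamKqqqqqqqqmId4mZmZq6Znd3iImpVFQ1nO3KmWWduJqqqqmaqquqqYd4iZmZi7iHd3d4mpUzRVas3dqL26ypqqqqqZmaq7uph3iaqZmJl4iIh4mnM0NXdovN2Xq83sqqqaqpiZmrzLmHeJqqmbh4iIiIqGZTNYmGebzJiqre2pmaqruYiIq8uYiJmrqY2niIiImFVlQ3qpiIrLmbq83KiKqqq7l3eby5mZqqupjKiYiJqGRENYq6qZirqbu8zLmJqqqquodoq6qZqru6mLqZh5l1QRNY3bqqmamLu7vMyoq6qqq6l2aKqqqqu7qYqqmImEABJHvv2qqph5zLuqzLmruqqqqoZWmaqqqruoiqqZmGEARmi+/rqql4rLu5iry7y7qqqqqGZ5mZmaqph6qpmGMAFEWKzv26qYirqrmJq8zMuqqqq7l4iZmZqqmImZmXQhE0I3qb79uqmbu6qpmZrNy6qqqqu6mZmZmaqpiqqYNFMzMia6ev/bmJvLqqmZmc3Lqqqqu7u6mZqqqqqqqoUppUQQFsyHv+yonMuqqqqazcurqZu7vLqZmqqqq7mFI47WQxAWzKeK7riby7uqmZrcy6qom7vMy5iImqqrxRA679lTIhOtuYityZqprLmIrMzLmamrqszMp2eKq6zQAK3Ly4ZEQn3bmZq6mpiJmaq8zMp4u7q6qt63RGm7vNAGvKi8p0SIWu26maqqqpmImqzLuXrMqqqa3tlDSLu80Ai7l3iYZWl43tuqmaqqqpiau7mIrNuqqZm++1I2i7zhSbunZpqGRXe+7KqpqqqqmIm7mIrdy6qZmJ39YjV5vN"/>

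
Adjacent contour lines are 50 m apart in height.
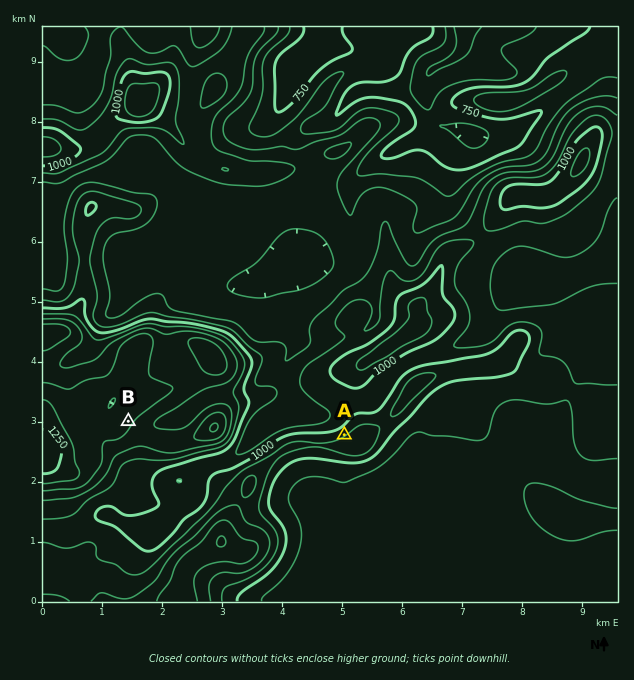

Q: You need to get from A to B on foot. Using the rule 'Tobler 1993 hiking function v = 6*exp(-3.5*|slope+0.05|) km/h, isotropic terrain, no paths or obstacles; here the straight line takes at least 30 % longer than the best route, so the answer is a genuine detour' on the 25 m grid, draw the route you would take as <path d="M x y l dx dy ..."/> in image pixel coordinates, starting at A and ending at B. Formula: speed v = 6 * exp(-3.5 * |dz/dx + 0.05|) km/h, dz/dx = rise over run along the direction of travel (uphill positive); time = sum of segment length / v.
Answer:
<path d="M344 435l-6 3-51 0-51 25-9 0-15-7-42 0-15-8-27-27"/>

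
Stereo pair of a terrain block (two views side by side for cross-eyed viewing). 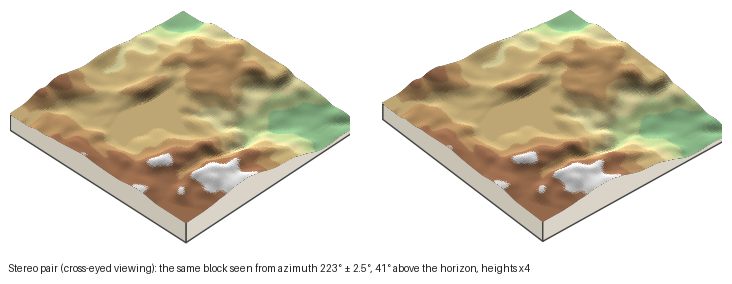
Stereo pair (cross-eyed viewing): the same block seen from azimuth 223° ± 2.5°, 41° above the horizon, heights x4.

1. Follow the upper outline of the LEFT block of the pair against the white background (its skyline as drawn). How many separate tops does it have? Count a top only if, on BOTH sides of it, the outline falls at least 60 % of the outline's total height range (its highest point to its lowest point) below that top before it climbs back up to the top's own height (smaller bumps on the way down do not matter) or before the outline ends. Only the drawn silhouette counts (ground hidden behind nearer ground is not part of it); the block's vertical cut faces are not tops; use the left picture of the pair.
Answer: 1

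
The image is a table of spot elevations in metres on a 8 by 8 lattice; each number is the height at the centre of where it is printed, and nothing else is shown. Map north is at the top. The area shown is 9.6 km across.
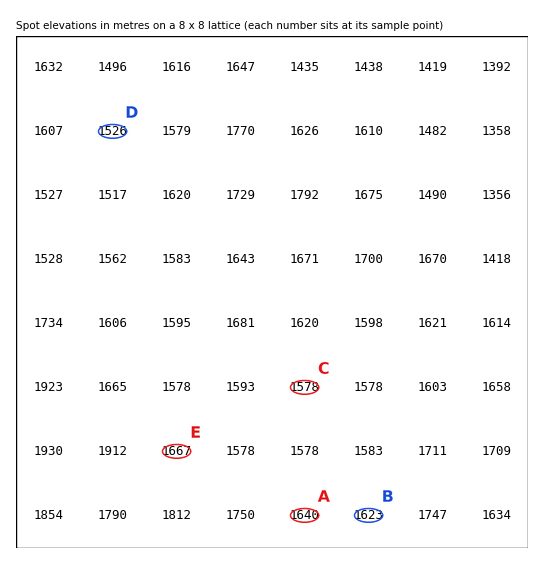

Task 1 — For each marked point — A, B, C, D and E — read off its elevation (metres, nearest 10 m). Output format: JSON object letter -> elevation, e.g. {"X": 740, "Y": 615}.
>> {"A": 1640, "B": 1620, "C": 1580, "D": 1530, "E": 1670}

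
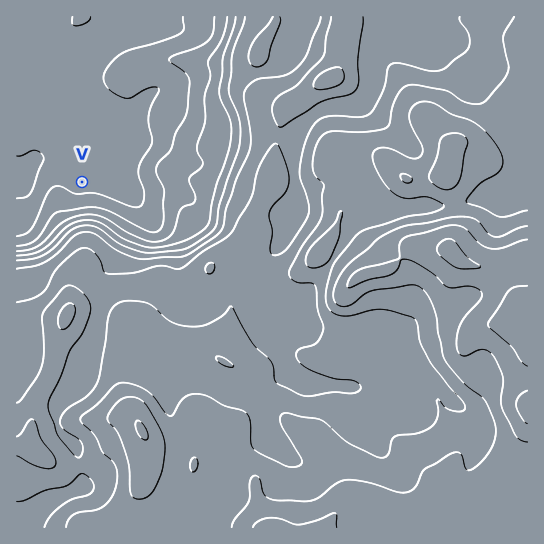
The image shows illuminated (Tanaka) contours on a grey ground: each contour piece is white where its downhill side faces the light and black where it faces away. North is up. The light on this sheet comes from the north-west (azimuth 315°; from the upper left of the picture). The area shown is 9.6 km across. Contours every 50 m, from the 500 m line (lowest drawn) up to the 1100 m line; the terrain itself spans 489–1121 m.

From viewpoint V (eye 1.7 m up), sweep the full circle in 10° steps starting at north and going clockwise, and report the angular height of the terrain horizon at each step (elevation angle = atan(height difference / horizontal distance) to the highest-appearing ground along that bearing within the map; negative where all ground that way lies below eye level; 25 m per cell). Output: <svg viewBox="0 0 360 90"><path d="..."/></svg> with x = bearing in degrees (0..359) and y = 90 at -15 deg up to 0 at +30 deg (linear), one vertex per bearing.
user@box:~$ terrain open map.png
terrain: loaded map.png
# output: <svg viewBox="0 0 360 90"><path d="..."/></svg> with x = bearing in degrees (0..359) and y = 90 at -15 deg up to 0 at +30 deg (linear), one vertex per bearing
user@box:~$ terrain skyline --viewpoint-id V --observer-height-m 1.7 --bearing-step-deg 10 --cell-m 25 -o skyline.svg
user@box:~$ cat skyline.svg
<svg viewBox="0 0 360 90"><path d="M0 59l10 0 10-1 10 0 10-1 10-4 10-2 10-1 10 0 10-1 10-1 10 0 10-3 10 0 10-2 10-2 10-7 10-5 10 0 10 3 10 7 10 5 10 4 10 3 10 1 10 2 10 2 10 3 10 2 10 2 10-1 10 0 10-2 10 0 10 0 10 0"/></svg>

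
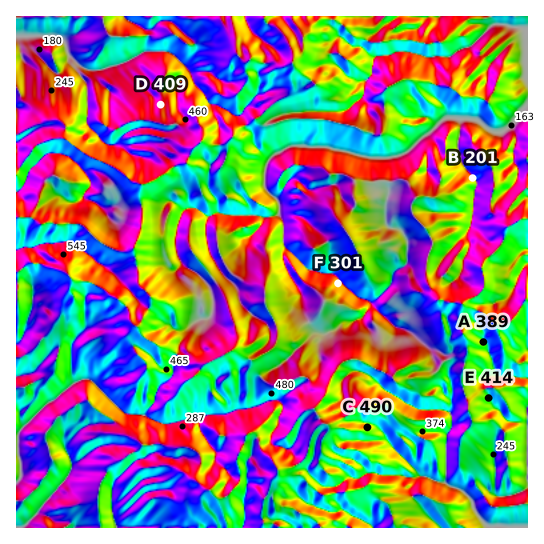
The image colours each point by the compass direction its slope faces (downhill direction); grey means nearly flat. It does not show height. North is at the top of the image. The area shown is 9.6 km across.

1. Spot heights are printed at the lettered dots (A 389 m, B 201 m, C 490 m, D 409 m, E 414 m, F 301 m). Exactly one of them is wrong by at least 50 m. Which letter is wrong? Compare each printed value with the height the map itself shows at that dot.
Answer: E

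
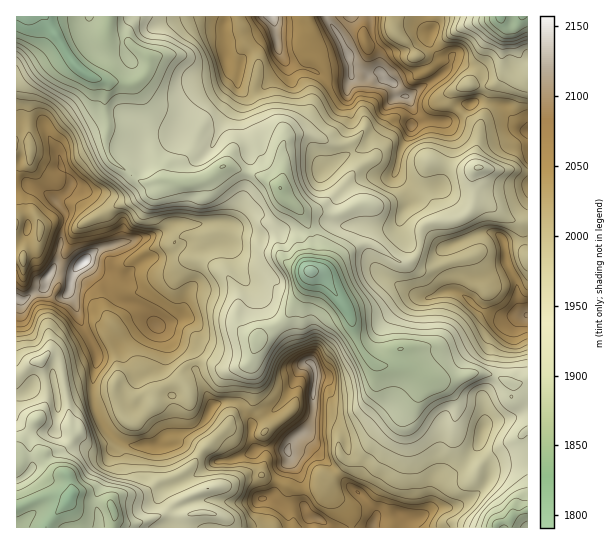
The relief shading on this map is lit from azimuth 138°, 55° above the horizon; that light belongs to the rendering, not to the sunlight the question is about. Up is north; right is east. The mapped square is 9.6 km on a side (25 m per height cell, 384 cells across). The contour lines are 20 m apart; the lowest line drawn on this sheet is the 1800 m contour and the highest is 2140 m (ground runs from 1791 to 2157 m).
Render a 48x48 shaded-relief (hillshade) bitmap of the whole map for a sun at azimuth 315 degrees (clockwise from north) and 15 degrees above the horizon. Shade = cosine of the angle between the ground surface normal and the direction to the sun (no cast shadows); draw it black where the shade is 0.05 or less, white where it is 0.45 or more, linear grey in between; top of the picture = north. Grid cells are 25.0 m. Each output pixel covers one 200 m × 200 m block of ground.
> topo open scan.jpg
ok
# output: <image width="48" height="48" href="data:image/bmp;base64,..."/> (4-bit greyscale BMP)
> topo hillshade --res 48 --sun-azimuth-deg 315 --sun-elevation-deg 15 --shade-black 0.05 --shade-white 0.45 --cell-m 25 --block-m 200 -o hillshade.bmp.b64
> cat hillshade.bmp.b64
<image width="48" height="48" href="data:image/bmp;base64,Qk32BAAAAAAAAHYAAAAoAAAAMAAAADAAAAABAAQAAAAAAIAEAAATCwAAEwsAABAAAAAAAAAAAAAAABEREQAiIiIAMzMzAERERABVVVUAZmZmAHd3dwCIiIgAmZmZAKqqqgC7u7sAzMzMAN3d3QDu7u4A////AIdpu6iKqJqYmqiZdmiImZm5Z4dCMQAVnJhnq6h6uXeIeImadniIiZmqmap1QwATWGd2erhpu5ZniJq8p3mYiZiaqry5h1EBNTRmaJhEeJhlV5re65iHebqYmqupiZYhJFRFeHZDRWd3ZDWLu5ZVaKupmZqph4ljRJdDWJdURVRFiFM2epUyRpmYmZqpiHiFVph1V6qGVUQyW8mGWLdDJHiIiZqpmXZ3Z3dmebuoiHZTJrzcqslUI2d4iaupmpZWd3iGacuZrLqHQmrLrP6EI1Z4iby5mrhEZ1ioaLuIm9yqlCaqh9/nI1Z3iKzKirpkRTWZaKp3eKu6yjSKl3z6M0V4iJvbmrqHdlNoeal3h4qZvZZ5qofKMjNoiIrdurqHiXVniqhnh3iIm7u7zLiqMTJYmYis3duHiah3m6ZHh2Z4iZvM79mKQCNImYiJrN2XeJqZm6YliHZXh2ea3/yIYiNXmZiIiJqGVkaaq6c0Z3ZEZlVXv//pZEVniIiIiHZUMzNIq6hmZmZUVUVWnv//hlZ3Z3iImYdkITI2moh4h2VEVUVWe+//x2eHVFVnmZh2QgE2mHZ4mIZURUVlV6zeyHm5ZERFeZmIZAAWh2VoiZh2VDRmVWmqqHnLhlQ0V4mqmBAEZUVniZmYZTNnZUaal4m6mHUzV4m8u3QldDVniIiZdURXdkSKmJmpiZh1Z4i9y+tmlTVnd3iahmVnd1NqqZqYiau6mIibqv/HliRndmeJl2d3d2NIqqupmru7qpiZiN77qjJWd1Voh2ZmdmIUeKu6maupmZqpdav+rrQ0RnZnd2ZlZVMSRoq6mHm5d4m5Y3jOnPyXU0Z3d3dlVUQ0VXiZiGi8qGepZIeuid7sqoZnd4h2Z2Znd3eIiGes3bq6h5h7c4zdq9ypmZmGZ4iJmJmZqWV5rN3MmHh4cyWbmc7szduYd4mamImau3RFZ6u6mGeIZTNHh63tzO2odnmYd2Z4mpZVVXmZmIiZhmZmZ3mrqry5dnmYVXZWZ3iHVXmqqqqpmHiIh2d3iKvKdmm5ZFiIhmeZdoq7zJy5d3eIh2ZmVGmpdWnLhleauFaZdGiZq3rKZWZ4iHZ3dSWIZWnLqXZ5ukR4YzZ2eXm6Y0V5iId3iFR4dWnLqZh3mkFFVDZ3eHipdEWJmIiHiYVndmi6mYeIeWEkQ0eZmYmYdlaJmZmYiIdVZVeZh3V4eJQ1Q0eZmpqndmeZmZmYiIdkNEV4h1RYZod5hTWZm6q5h3iqqpmYiIdkM0RXmVJIhVRZqnWKq6qqmZq7q7qZiZhlVERFinMlh2QkesmaqomZqpqqmru5mqhld2VEeqZFd4liJZmJmVeImYiId6zLqrl1eXZWerl4h4q4MVdoiGZ3iId4d4rMu7p2aXZniqmah4q7g0d4mId3iIiIh2eZq7l3enV4mqeKmHiat1iay6mYmYiYh1Vniql4mnRomZZ3iJh3q4is/6qZmYeJiXZ3iqh4mGRpqYZkWJmESJiKzqqpmYeKiaiImqiKl0NqmJZTN5mWI2eKmw=="/>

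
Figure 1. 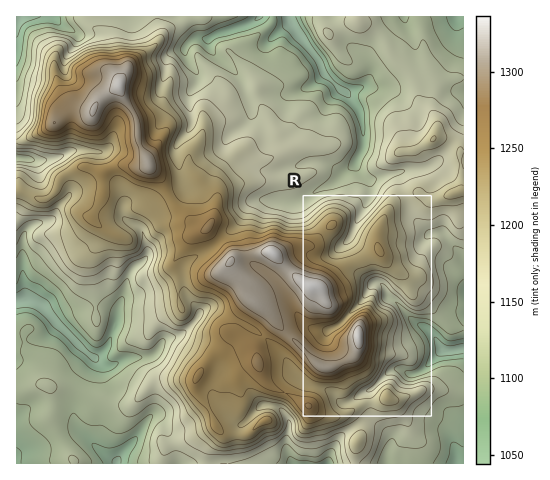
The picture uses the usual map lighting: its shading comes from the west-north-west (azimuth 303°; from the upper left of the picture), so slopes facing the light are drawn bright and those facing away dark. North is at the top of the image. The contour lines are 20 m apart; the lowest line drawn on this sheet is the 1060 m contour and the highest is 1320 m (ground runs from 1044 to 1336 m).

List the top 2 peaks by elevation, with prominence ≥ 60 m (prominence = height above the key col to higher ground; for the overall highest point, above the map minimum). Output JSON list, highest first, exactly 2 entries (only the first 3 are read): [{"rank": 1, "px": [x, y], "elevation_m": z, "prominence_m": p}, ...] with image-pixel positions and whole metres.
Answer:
[{"rank": 1, "px": [312, 286], "elevation_m": 1336, "prominence_m": 292}, {"rank": 2, "px": [119, 85], "elevation_m": 1332, "prominence_m": 86}]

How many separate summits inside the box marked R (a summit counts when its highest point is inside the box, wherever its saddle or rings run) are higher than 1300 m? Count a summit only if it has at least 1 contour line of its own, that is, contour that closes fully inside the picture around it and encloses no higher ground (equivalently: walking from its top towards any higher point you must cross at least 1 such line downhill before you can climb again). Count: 2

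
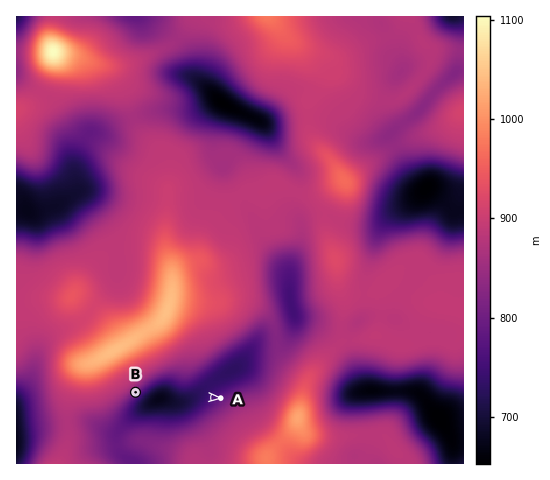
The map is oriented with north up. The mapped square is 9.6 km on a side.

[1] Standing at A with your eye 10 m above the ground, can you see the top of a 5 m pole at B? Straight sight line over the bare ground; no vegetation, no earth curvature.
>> yes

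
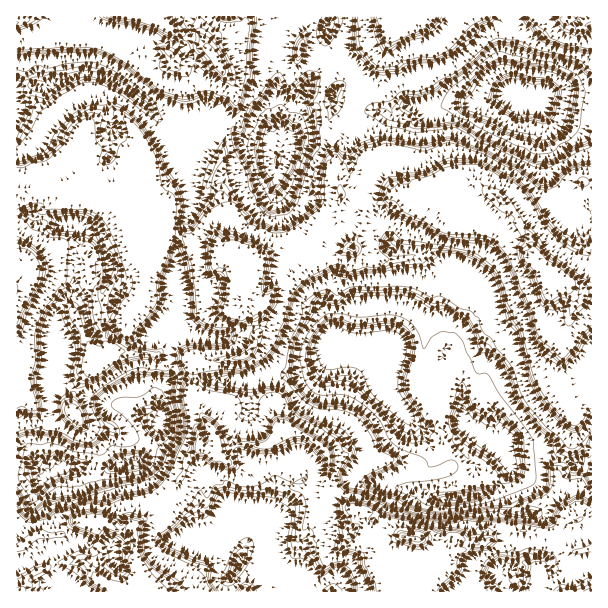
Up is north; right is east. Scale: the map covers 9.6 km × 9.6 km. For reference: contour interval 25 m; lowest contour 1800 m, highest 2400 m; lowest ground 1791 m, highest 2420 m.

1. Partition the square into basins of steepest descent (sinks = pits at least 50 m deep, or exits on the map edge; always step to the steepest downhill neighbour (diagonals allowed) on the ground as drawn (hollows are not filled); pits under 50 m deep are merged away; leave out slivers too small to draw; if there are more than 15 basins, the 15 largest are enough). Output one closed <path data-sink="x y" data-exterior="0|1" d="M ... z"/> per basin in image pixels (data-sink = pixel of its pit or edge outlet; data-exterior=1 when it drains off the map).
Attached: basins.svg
<path data-sink="536 101" data-exterior="0" d="M591 16l-187 0-14 22-10 24-30 40-4 12-10 11-4 22 6 24 2 20 3 6-5 12 0 7-14 0-6 6-4 20-6-2-18 14-18-1-11 5-9 7-7-1-1 2 4 6 0 18-4 12 20 0 12-13 11-1 25-32 14 2 24-10 14-23 0-13 7-2 18-14 12-2 42 14 33-26 13 11 6 1 13 13 0 6-3 6-5 3 0 5 7 3 6-4 8 0 11 13 0 10 4 8-1 4 22 21 7 2 7 9 3 12-12 40 2 33 8 20 19-2z"/><path data-sink="494 438" data-exterior="0" d="M476 182l-33 26-29-10-13-4-12 2-18 14-7 2 0 13-14 23 24 11 19 1 21-2 4 6 0 15 15 15-1 9-8 17 2 21-4 16-7 18 0 12 13 20 12 9-1 33 9 19 7 2 12 12 24-4 11 10 8 19-5 14 0 6 2 2 20 1 21 6 15 2 12-16 6-4 11 1 0-123-21 2-7-20-2-18 0-15 10-34 2-12-10-15-7-2-22-21 1-4-4-8 0-10-11-13-8 0-6 4-7-3 0-5 5-3 3-6 0-6-13-13-6-1z"/><path data-sink="159 420" data-exterior="0" d="M177 235l-10 0-5 5-16 45-1 12-6 11-13 11-19 0-10-4-1-25-10-8 0-15-6-8-18-3-17 8-12 1-17 20 0 72 3 23 5 13 15 21 5 2 10 0 9-4 11 0 4 7 8 7 22 1 15 9 18 4 26 14 16 6 5 0 12-12 16 4-4-20-20-31 2-15 0-20 6-5 33-1 13-5 7-7 5-10 2-11 0-15-5-6-11-4 4-12 0-18-4-9-8-9-14-1-9-9-10-3-8 1z"/><path data-sink="389 377" data-exterior="0" d="M350 248l-17 8-21 0-25 32-11 1-12 13-16 0 7 4 5 6 0 15-7 21-13 10-43 4-3 4 0 20-2 15 5 7 6-6 10 0 15 6 41-4 7 9 6 20 9-3 18 8 12 8 8 11 21-3 18 10 16-4 20 0 11 5 4 11 22-2 7-4 0-5-9-16 1-33-12-9-13-20 0-12 7-18 4-16-2-21 8-17 1-9-15-15 0-15-4-6-21 2-19-1-17-9z"/><path data-sink="236 567" data-exterior="0" d="M291 430l-12 3-12 12-30 0-13 11-6 0-5-5-13-3-13 13-3 12-8 9-4 13-7 4-12 15-21 13 4 10 2 33 4 14 4 4 6 4 240-1 5-10 23-24-2-17-17-4-20 11-9-9-7 0-11 8-6-10 0-8 6-6 2-12-23-8-5-5 2-36-4-8-17-15z"/><path data-sink="17 90" data-exterior="1" d="M59 16l-43 1 0 171 5 4 8 0 6-4 7-14 9-6 15 0 6 2 5 11 5-8 0-11-4-7 4-6-2-14 4-6 6-7 9-4 9-3 12 0 10 8 16 29-7 6 0 6 6 16-1 36-5 9 0 6 17 24 0 3 1-9 10-14 16 1 12 6 14 0 7 4 2 5 4 2 14 1-6-9-2-29-4-9-6-13-8-9 0-5 13-27 0-13-5-15 0-29 8-18-9-18-7-8-10 8-9 2-14-1-12-11-6 0-4 4-18-2-29-15-19-5-11 0-12-7z"/><path data-sink="278 159" data-exterior="0" d="M246 44l-19 4-13 9 12 21-8 18 0 29 5 15 0 13-13 27 0 5 8 9 6 13 8 42 14 16 6 0 9-7 11-5 18 1 18-14 6 2 4-20 6-6 14 1 5-20-3-6 0-11-8-37-7-14 0-15-5-12 2-12 8-15 8-10-2-3-16-2-20-10-31-1z"/><path data-sink="75 224" data-exterior="0" d="M80 182l-5 0-10 8-44 2-3-4-2 1 0 95 17-19 12-1 17-8 18 3 6 8 0 15 10 8 1 25 10 4 19 0 13-11 6-11 1-12 10-22 0-8-10-10-7-15-18-18-9-21-1-7-10 4z"/><path data-sink="60 467" data-exterior="0" d="M17 358l-1 163 14 17 8-4 22 1 15-13 15 2 4-3 4-27-4-11-2-13 6-12 0-8-24-38-11 0-9 4-10 0-13-11-11-19z"/><path data-sink="498 573" data-exterior="0" d="M527 530l-18 0-11 4-15 10-13-2-12-4-9 15-8 3-6 9-6 0-8 7-12 16 0 3 183 0-1-43-10 4-12 0-4-3-5-11z"/><path data-sink="140 459" data-exterior="0" d="M84 424l-2 1 2 3 14 22 0 8-6 12 6 30-2 16-5 8 5 0 8-2 13 8 11-1 25-15 9-11 10-8 4-13 8-9 3-12-20-7-26-14-18-4-15-9-15 0z"/><path data-sink="459 498" data-exterior="0" d="M452 469l-20 7 0 15-12 10-8 24 3 14 26 1 12-5 17 7 13 2 12-9 12-3 3-2-5-3 0-6 5-14-8-19-11-10-24 4z"/><path data-sink="327 26" data-exterior="0" d="M401 16l-90 0-11 34 20 10 18 4 18-15 34-17 7-6 5-8z"/><path data-sink="335 92" data-exterior="0" d="M393 30l-10 7-32 15-21 23-8 15-2 12 5 12 0 15 7 13 4-17 10-11 4-12 30-40 10-24 4-6z"/><path data-sink="227 17" data-exterior="1" d="M245 16l-45 0 0 19 6 12 10-10 12 0 12-6 6-7z"/>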